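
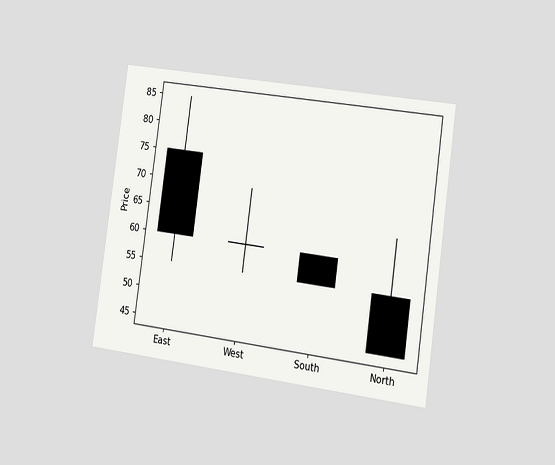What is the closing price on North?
45

The chart is tilted about 8° clockwise and viewed slightly from the right. The North candle closes at 45.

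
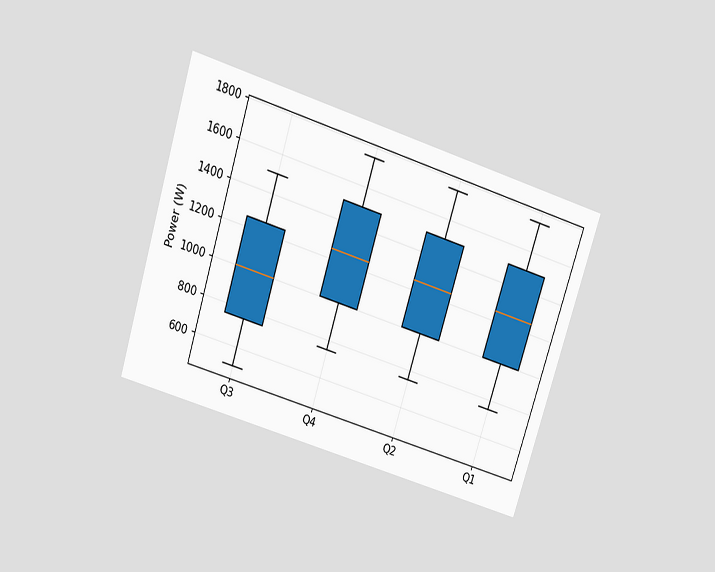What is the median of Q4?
1250W

The chart is tilted about 17° clockwise and viewed slightly from above. The median line in the Q4 box sits at 1250W.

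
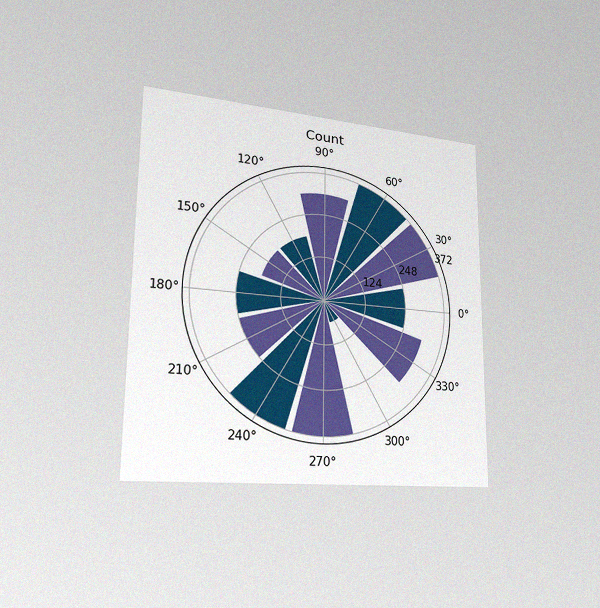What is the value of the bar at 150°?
The chart is viewed slightly from the left, with some photo noise. The bar at 150° reaches 186 on the radial axis.

186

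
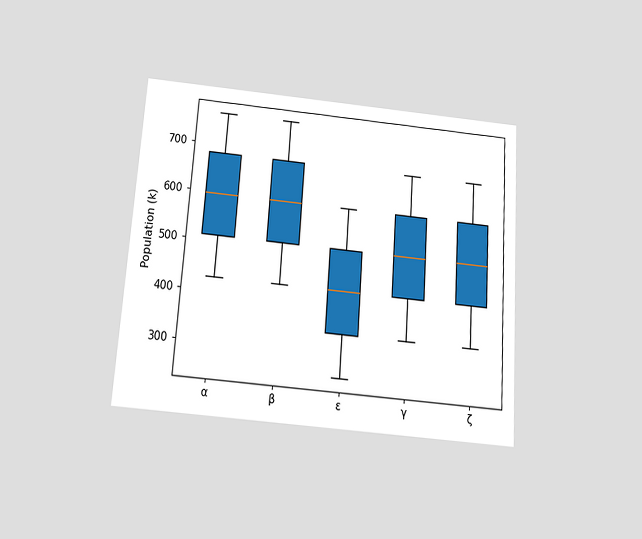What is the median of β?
595k

The chart is tilted about 4° clockwise and viewed slightly from below. The median line in the β box sits at 595k.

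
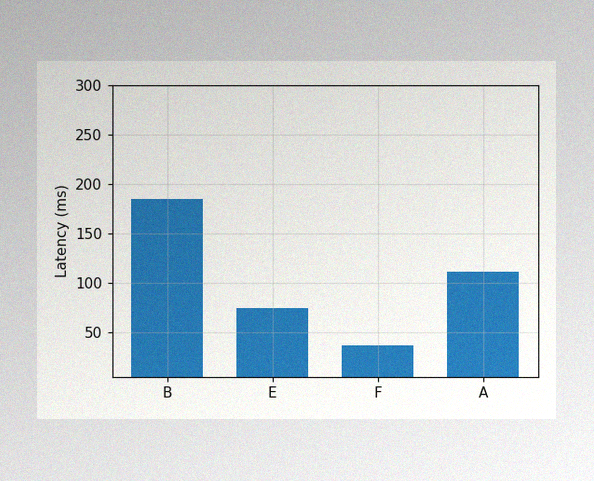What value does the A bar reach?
111ms

The image has some photo noise and uneven lighting. Reading along the chart's y-axis, the A bar reaches 111ms.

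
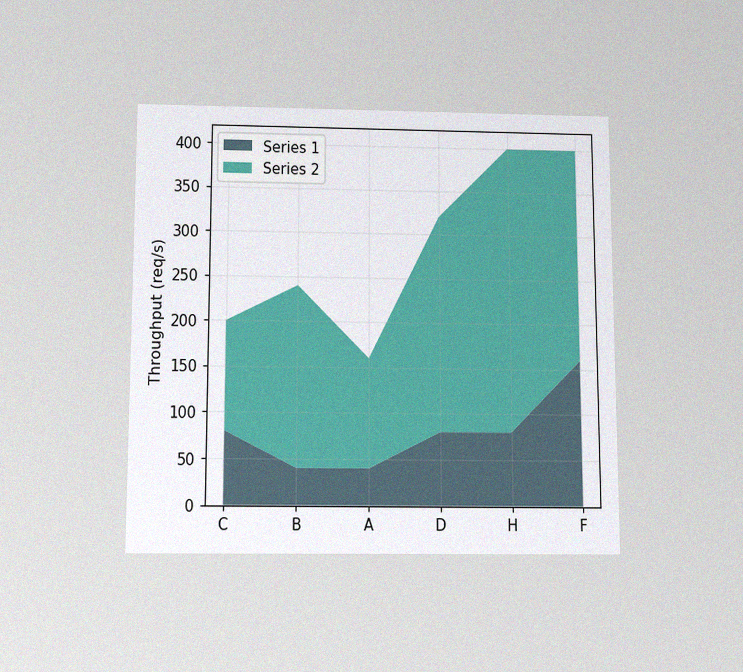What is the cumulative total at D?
The chart is viewed slightly from below, with some photo noise. The stacked total at D reaches 320req/s.

320req/s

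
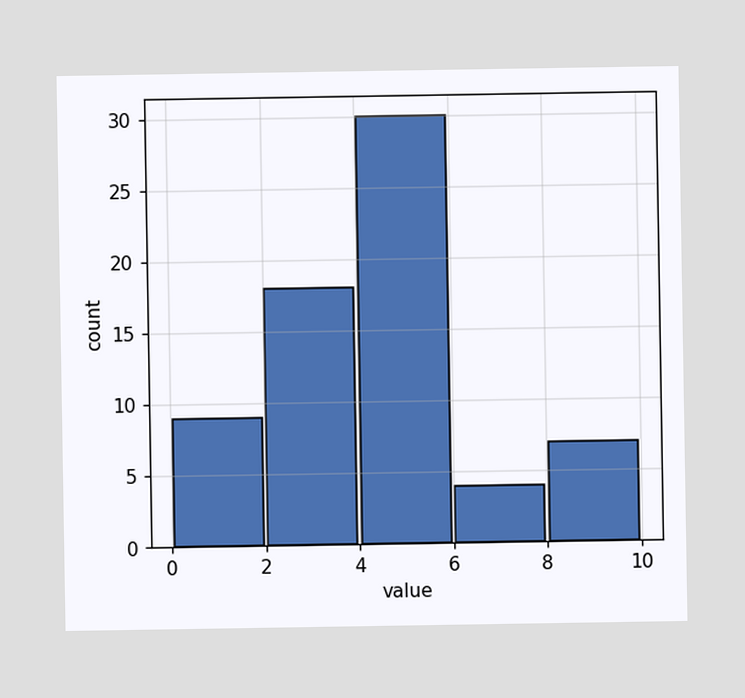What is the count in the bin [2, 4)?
The [2, 4) bin has height 18.

18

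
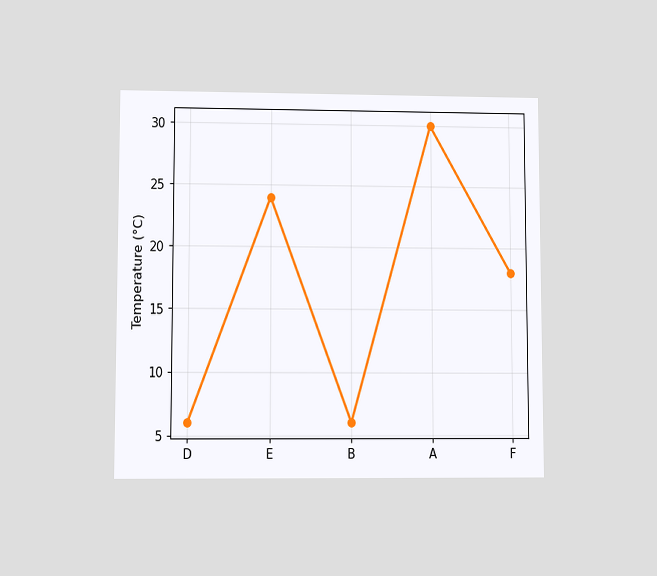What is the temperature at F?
The chart is viewed at a slight angle. At F, the line is at 18°C.

18°C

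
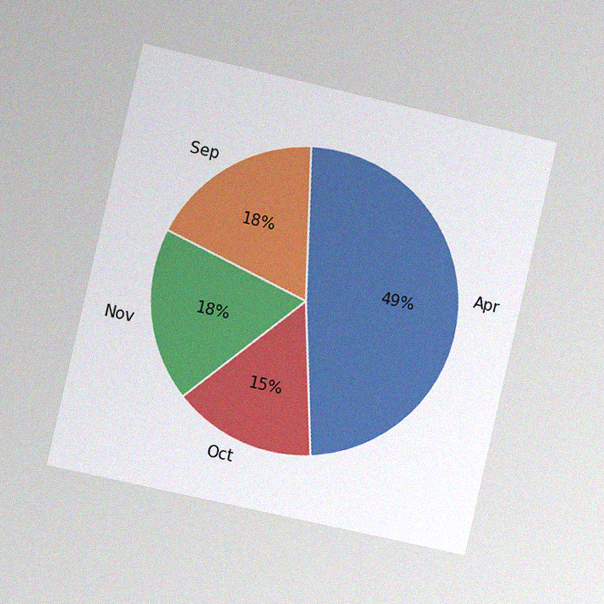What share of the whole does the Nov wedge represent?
The chart is tilted about 13° clockwise and viewed slightly from the left, with some photo noise. The Nov slice takes up 18% of the pie.

18%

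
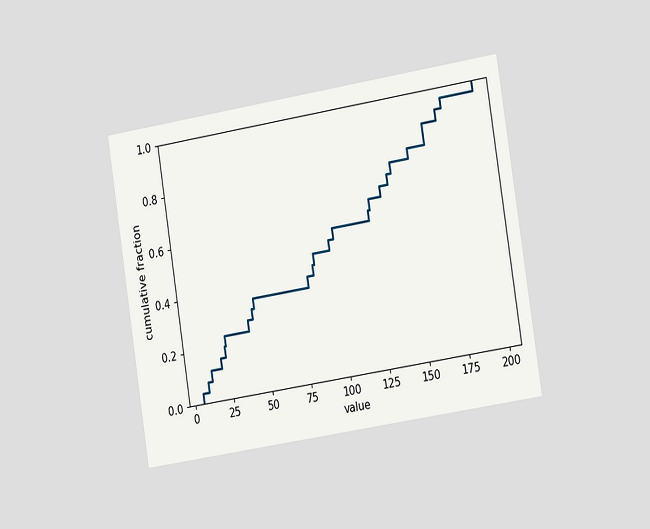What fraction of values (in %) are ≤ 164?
88%

The chart is tilted about 9° counter-clockwise and viewed slightly from the right. At x=164 the ECDF step is at 88%.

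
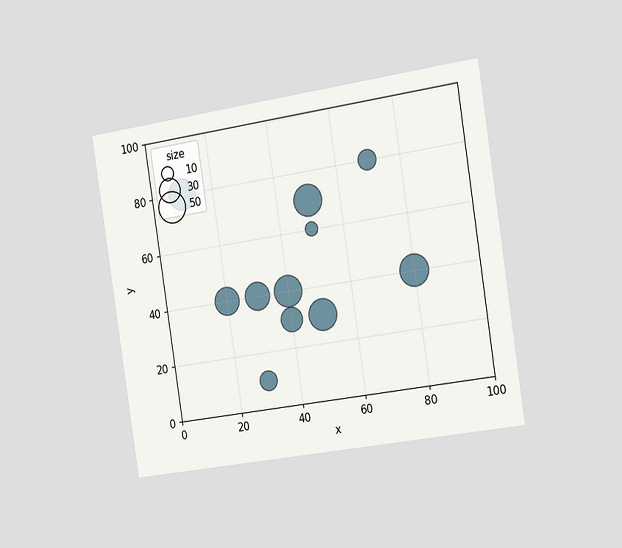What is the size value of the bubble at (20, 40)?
The chart is tilted about 9° counter-clockwise and viewed slightly from the right. Matching the bubble at (20, 40) against the size legend gives 40.

40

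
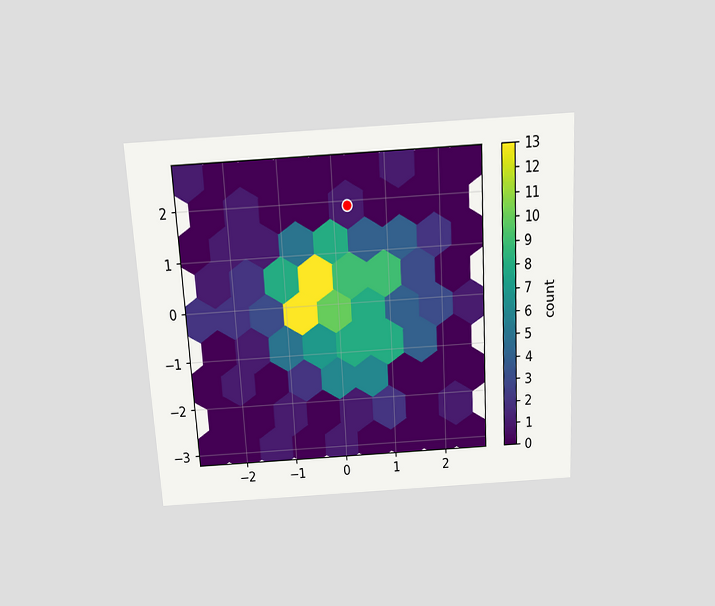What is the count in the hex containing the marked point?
The chart is tilted about 3° counter-clockwise and viewed slightly from above. The marked hex reads 1 on the colorbar.

1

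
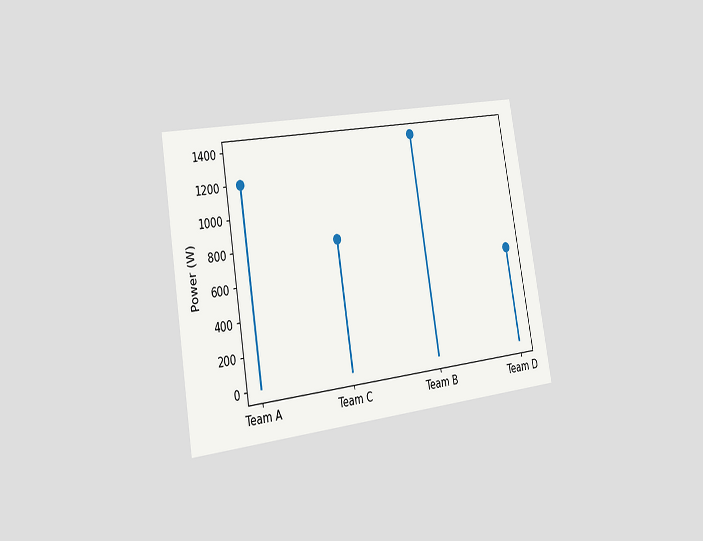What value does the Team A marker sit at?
1200W

The chart is tilted about 9° counter-clockwise and viewed slightly from the left. The Team A marker sits at 1200W.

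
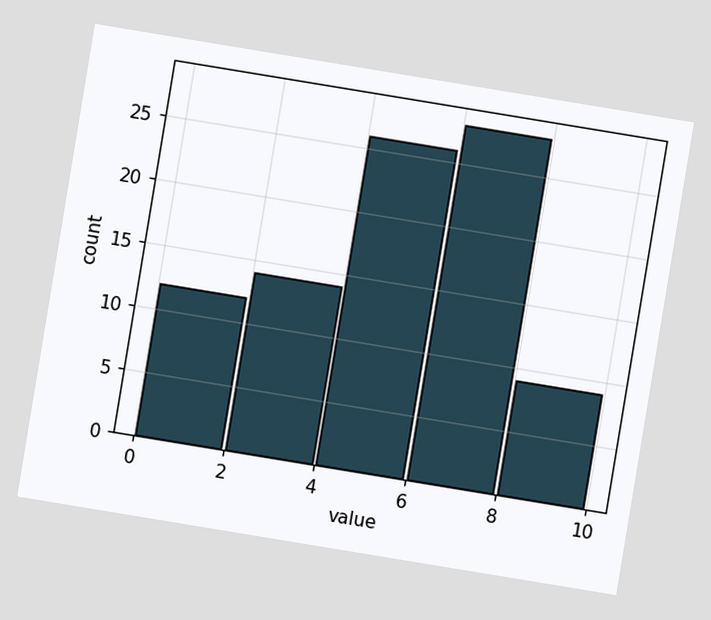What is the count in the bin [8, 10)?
The chart is tilted about 9° clockwise. The [8, 10) bin has height 9.

9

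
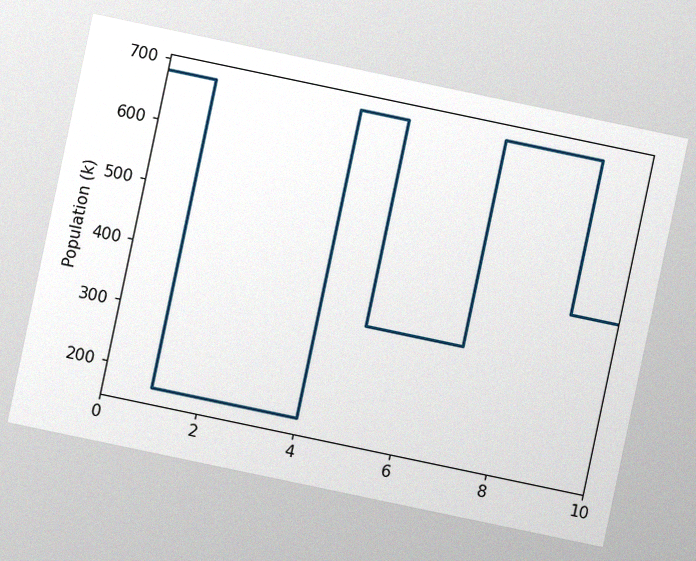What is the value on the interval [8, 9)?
The chart is tilted about 12° clockwise, with some photo noise. On [8, 9) the step sits at 680k.

680k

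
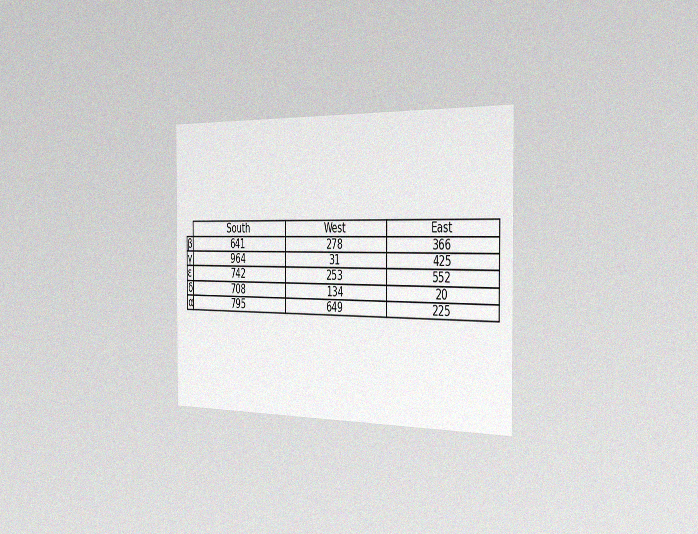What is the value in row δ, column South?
The chart is viewed slightly from the right, with some photo noise. The (δ, South) cell reads 708.

708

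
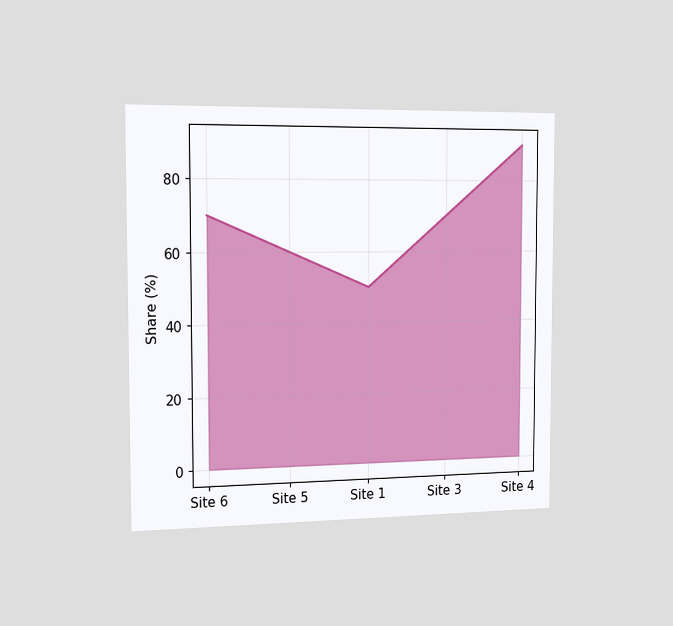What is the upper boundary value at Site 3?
The chart is viewed slightly from the left. At Site 3 the upper boundary is at 70%.

70%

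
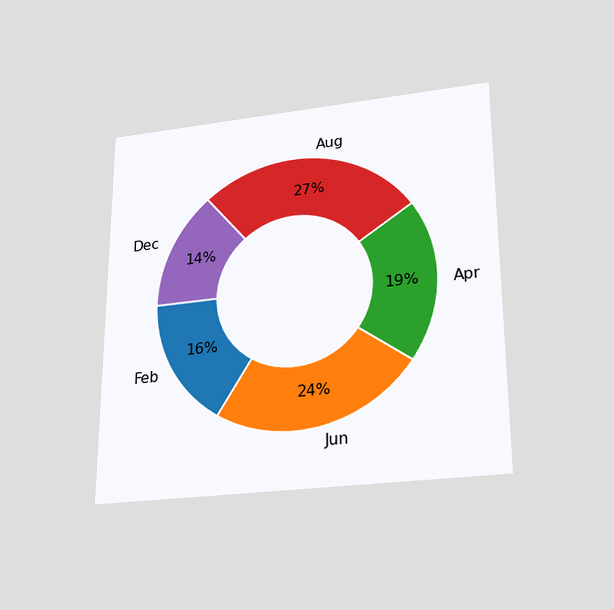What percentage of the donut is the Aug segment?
The chart is viewed slightly from below. The Aug segment takes up 27% of the ring.

27%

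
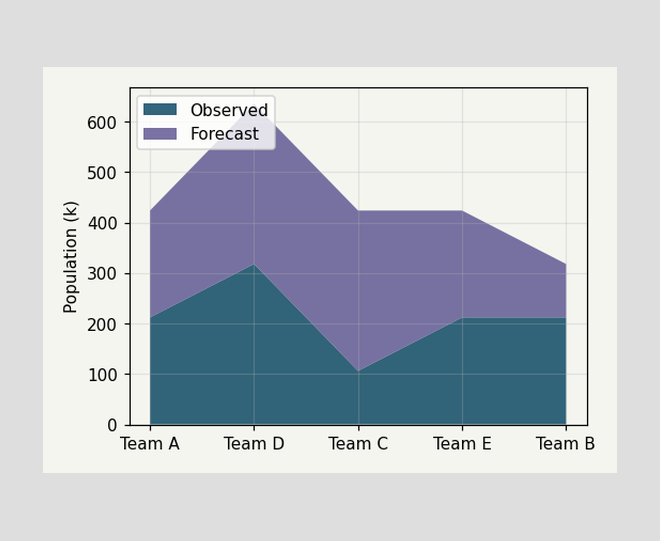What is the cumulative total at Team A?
424k

The stacked total at Team A reaches 424k.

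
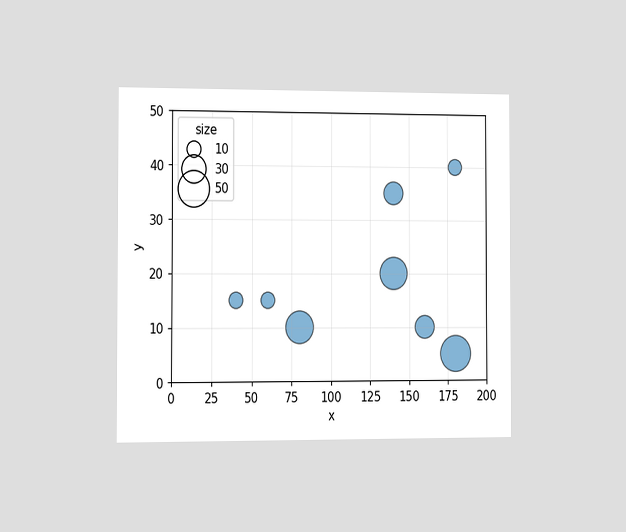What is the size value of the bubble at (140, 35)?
20

The chart is viewed slightly from the left. Matching the bubble at (140, 35) against the size legend gives 20.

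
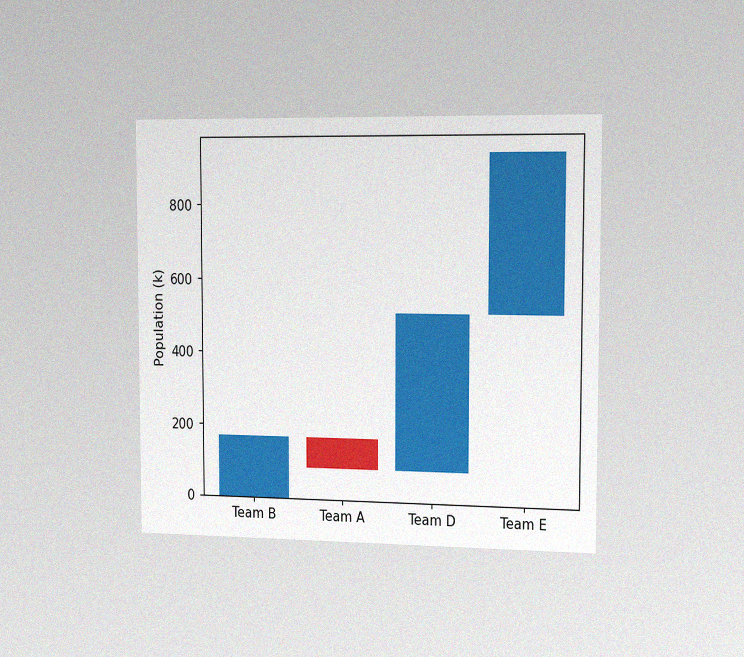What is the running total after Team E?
The chart is viewed slightly from the right, with some photo noise. After Team E the running total reaches 935k.

935k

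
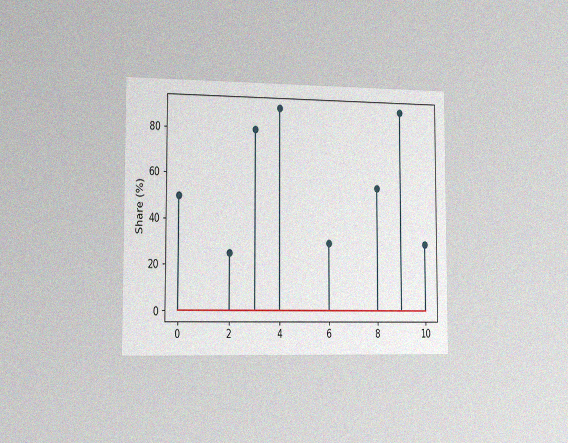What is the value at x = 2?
25%

The chart is viewed slightly from the left, with some photo noise. The stem at x=2 reaches 25%.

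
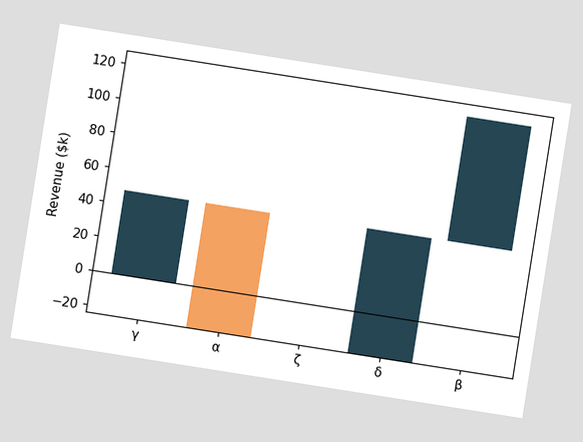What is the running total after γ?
$48k

The chart is tilted about 9° clockwise. After γ the running total reaches $48k.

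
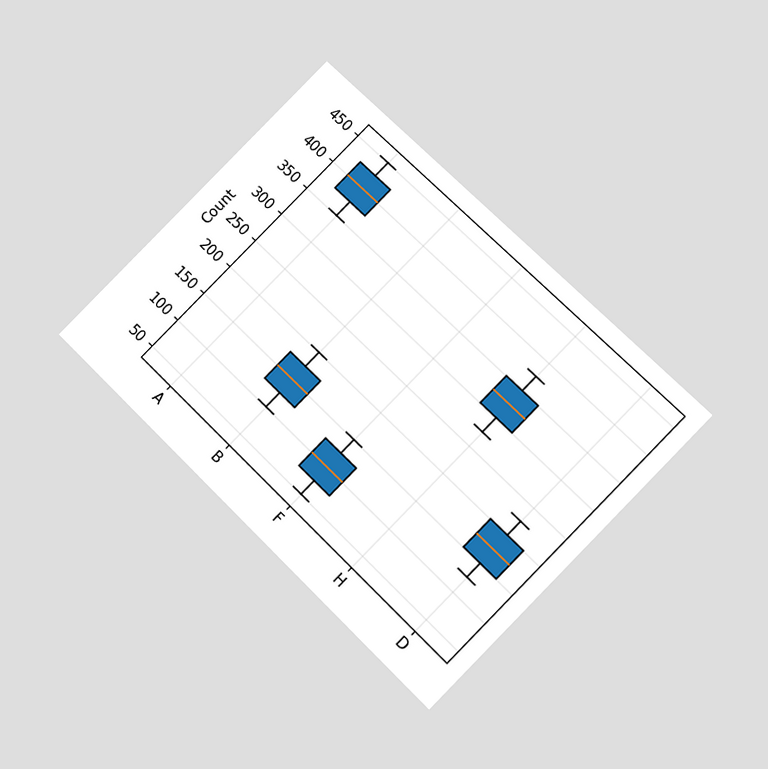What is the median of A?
The chart is tilted about 44° clockwise and viewed at a slight angle. The median line in the A box sits at 400.

400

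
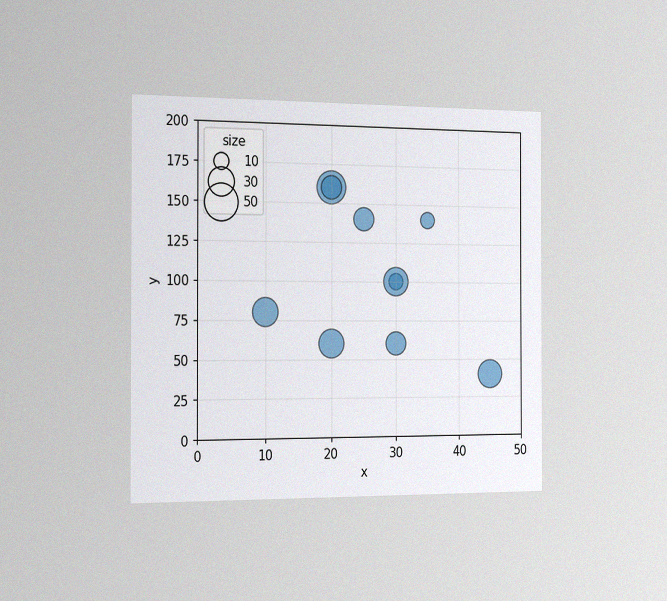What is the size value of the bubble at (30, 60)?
The chart is viewed slightly from the left, with some photo noise. Matching the bubble at (30, 60) against the size legend gives 20.

20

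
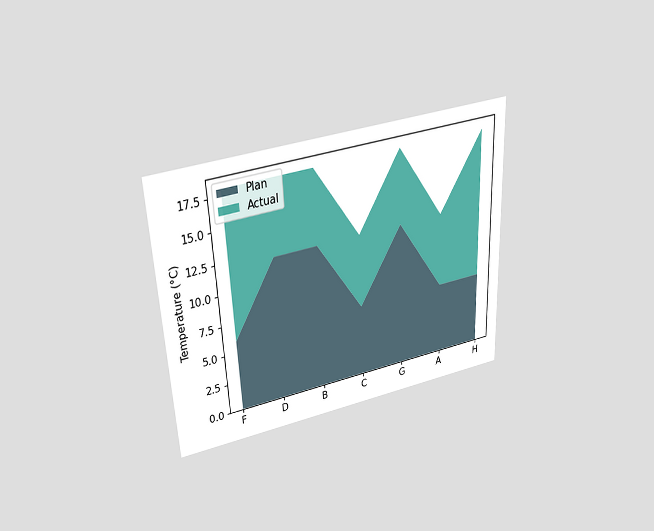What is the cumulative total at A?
The chart is tilted about 3° counter-clockwise and viewed slightly from above. The stacked total at A reaches 12°C.

12°C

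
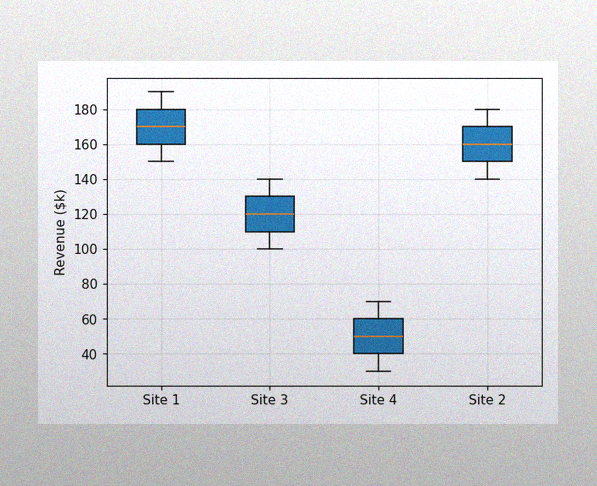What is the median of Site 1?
The image has some photo noise and uneven lighting. The median line in the Site 1 box sits at $170k.

$170k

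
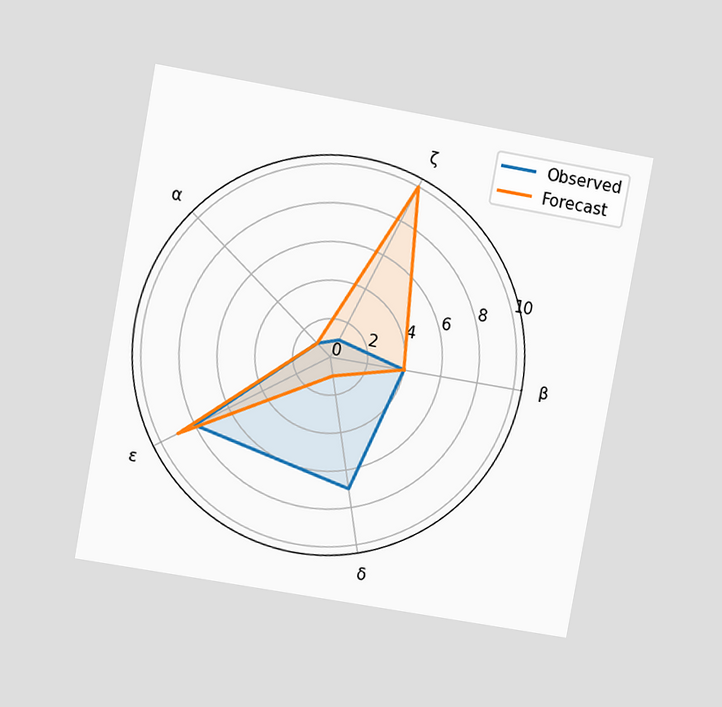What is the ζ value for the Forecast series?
The chart is tilted about 10° clockwise and viewed at a slight angle. On the ζ axis, Forecast reaches 10.

10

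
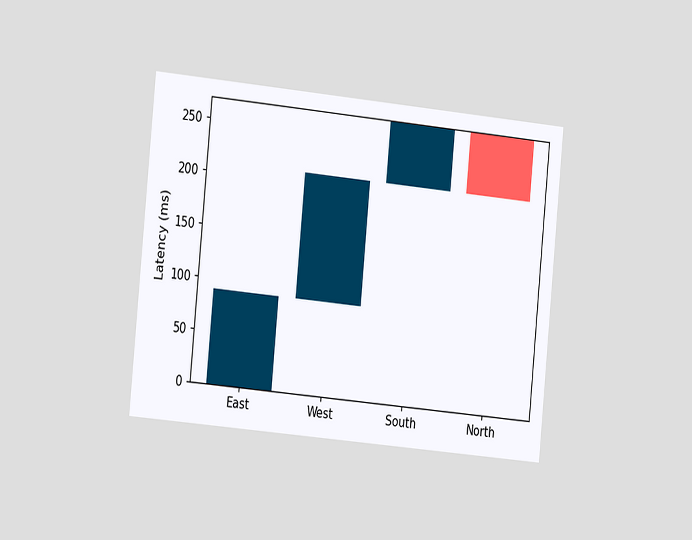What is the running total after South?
The chart is tilted about 6° clockwise and viewed slightly from the left. After South the running total reaches 270ms.

270ms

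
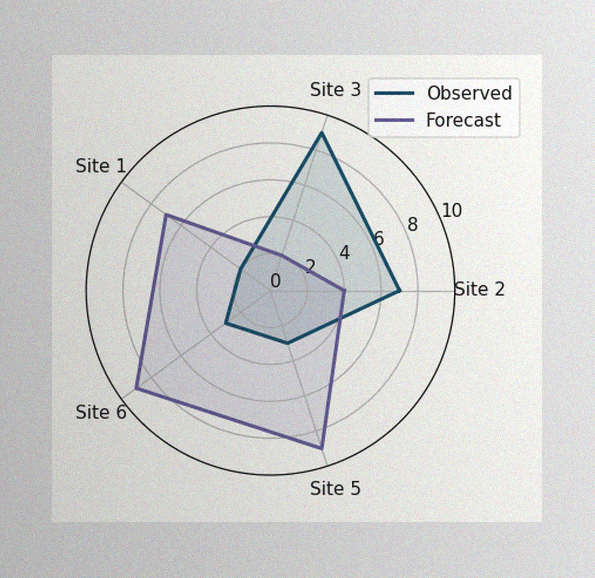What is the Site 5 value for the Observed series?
3

The image has some photo noise and uneven lighting. On the Site 5 axis, Observed reaches 3.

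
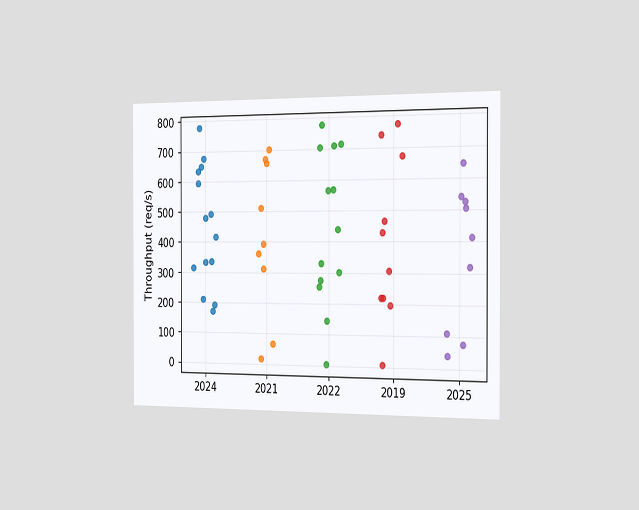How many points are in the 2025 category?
9

The chart is viewed slightly from the right. Counting the markers in the 2025 column gives 9.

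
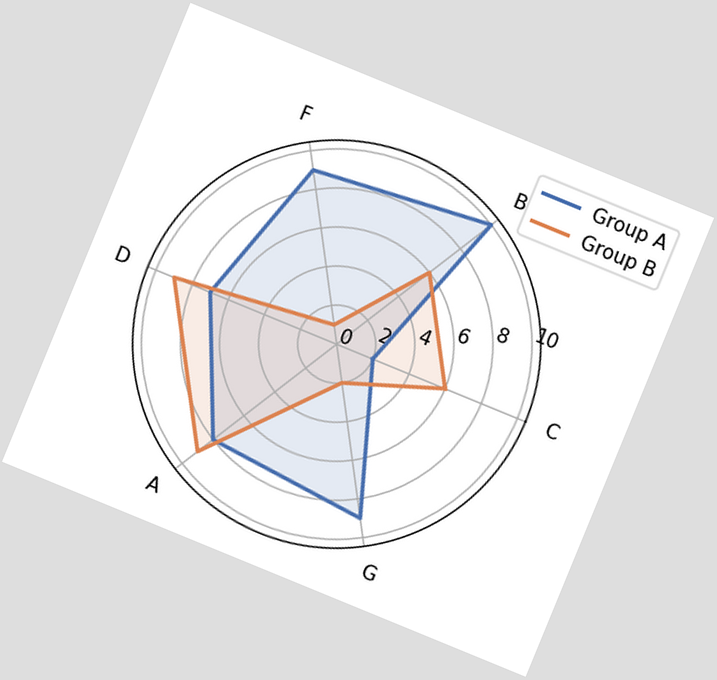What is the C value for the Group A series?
The chart is tilted about 22° clockwise. On the C axis, Group A reaches 2.

2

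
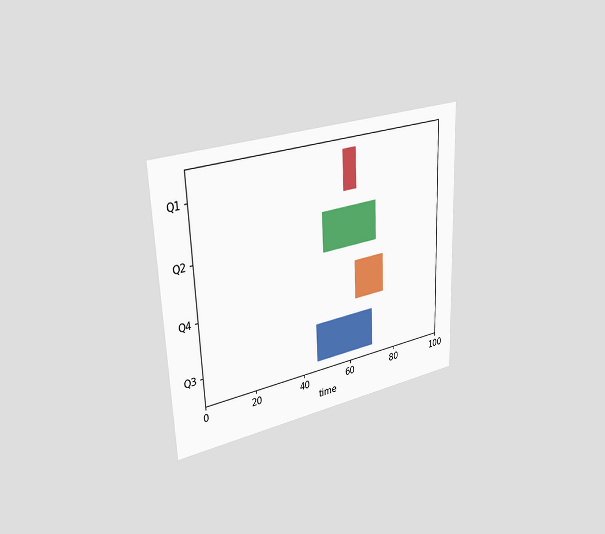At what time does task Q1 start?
59

The chart is tilted about 2° counter-clockwise and viewed slightly from the left. The Q1 bar begins at t=59.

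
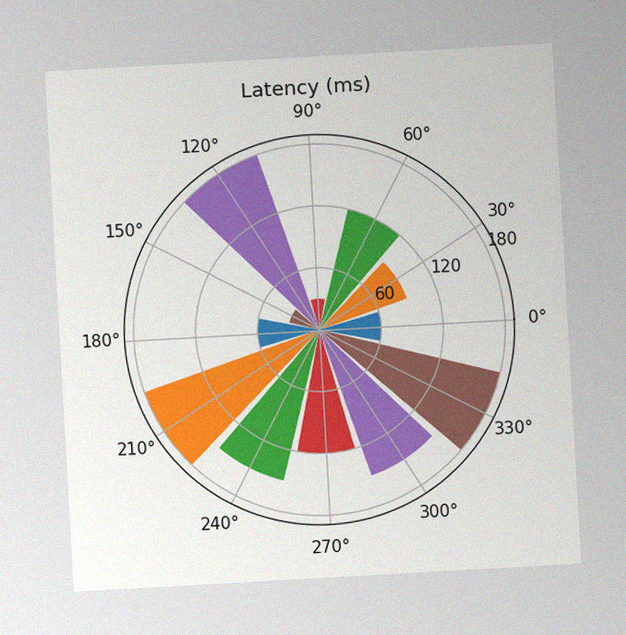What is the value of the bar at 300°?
The chart is tilted about 3° counter-clockwise, with some photo noise. The bar at 300° reaches 150ms on the radial axis.

150ms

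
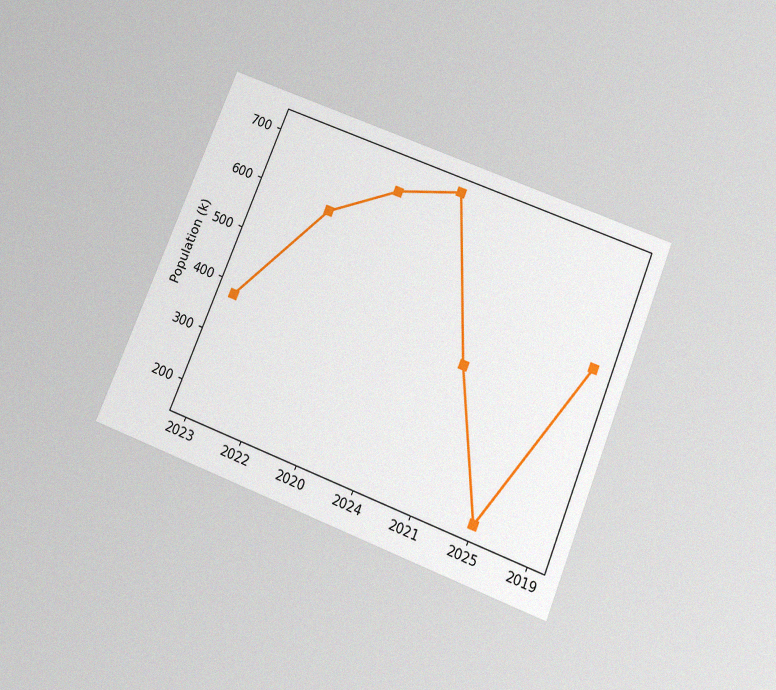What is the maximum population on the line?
714k

The chart is tilted about 22° clockwise and viewed slightly from below, with some photo noise. The highest point is at 2024, and reading across to the y-axis gives 714k.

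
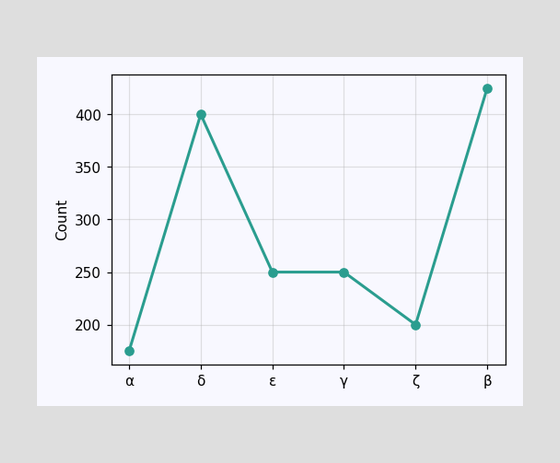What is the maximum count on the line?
The highest point is at β, and reading across to the y-axis gives 425.

425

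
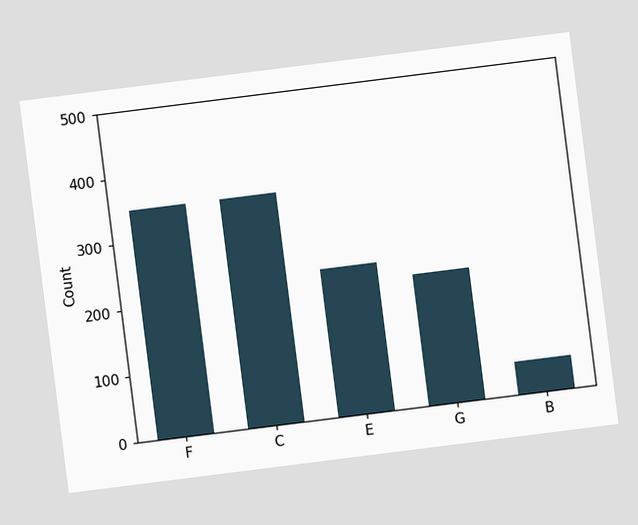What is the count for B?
50

The chart is tilted about 7° counter-clockwise. Reading along the chart's y-axis, the B bar reaches 50.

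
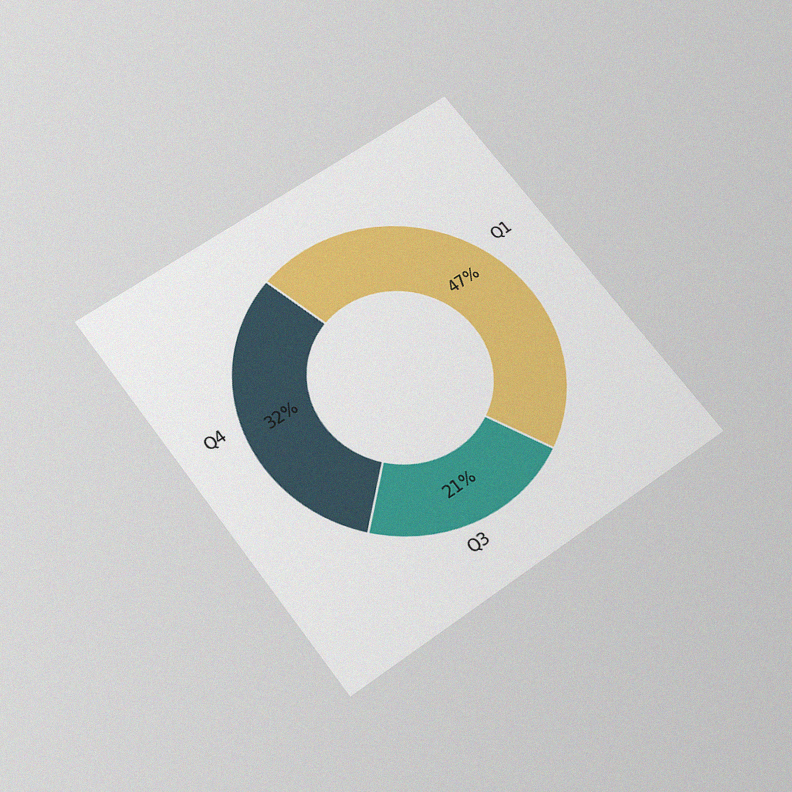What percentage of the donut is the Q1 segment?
The chart is tilted about 37° counter-clockwise and viewed slightly from below, with some photo noise. The Q1 segment takes up 47% of the ring.

47%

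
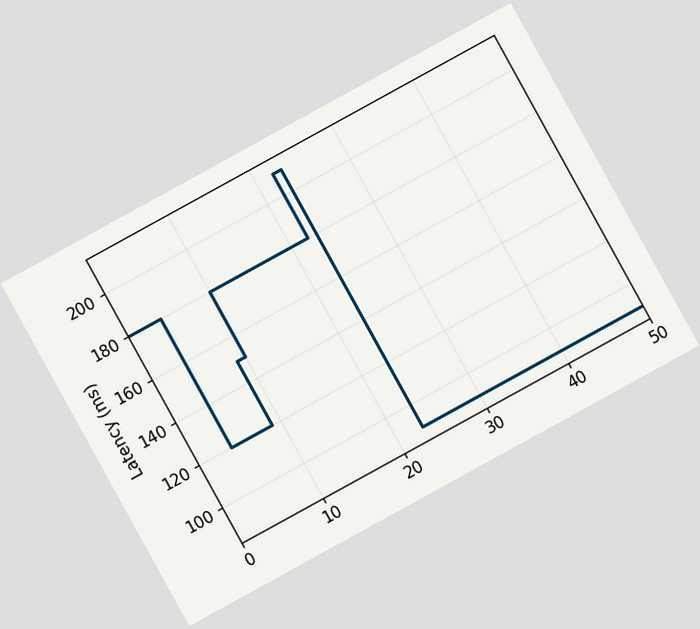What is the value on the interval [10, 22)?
180ms

The chart is tilted about 29° counter-clockwise. On [10, 22) the step sits at 180ms.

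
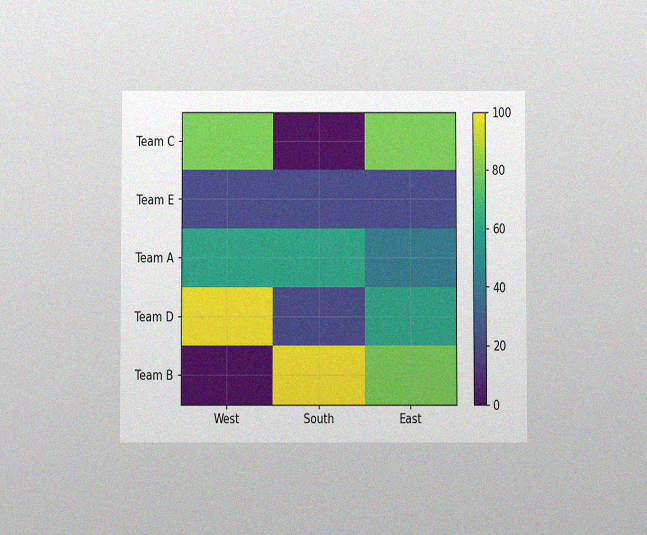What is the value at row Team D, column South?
The chart is viewed at a slight angle, with some photo noise. Matching cell (Team D, South) against the colorbar gives 20.

20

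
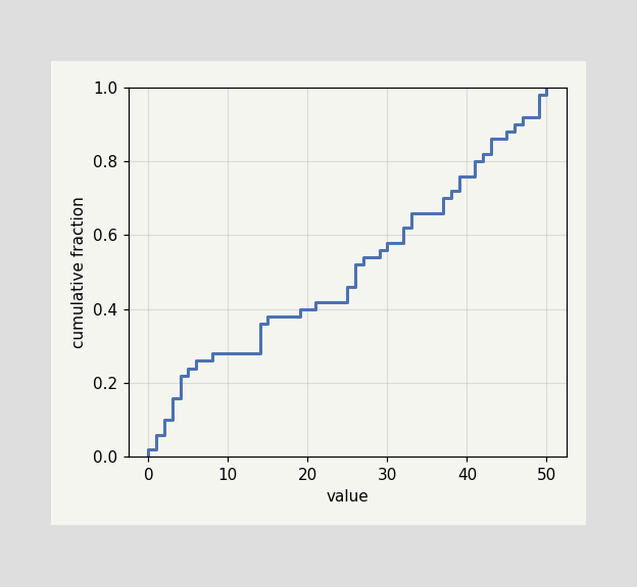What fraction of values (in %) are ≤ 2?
10%

At x=2 the ECDF step is at 10%.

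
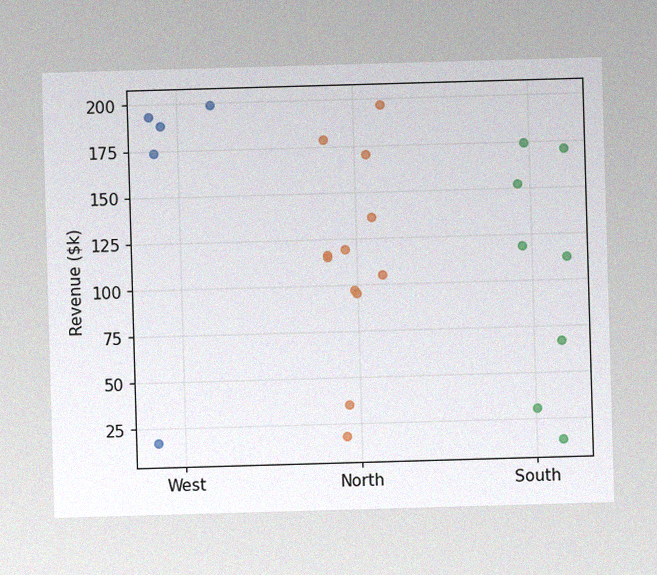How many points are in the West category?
5

The image has some photo noise and uneven lighting. Counting the markers in the West column gives 5.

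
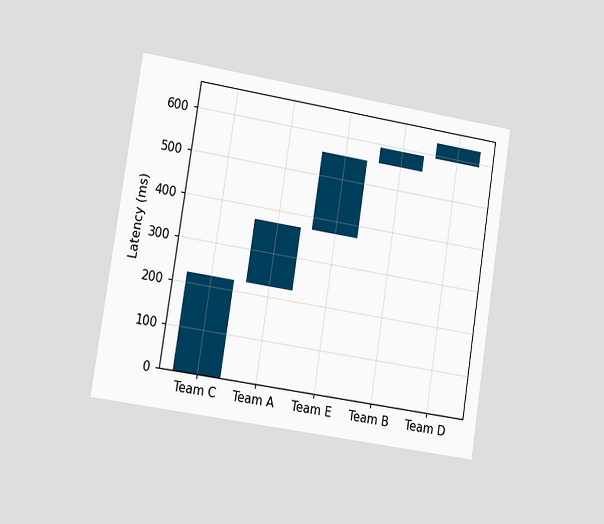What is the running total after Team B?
592ms

The chart is tilted about 9° clockwise and viewed at a slight angle. After Team B the running total reaches 592ms.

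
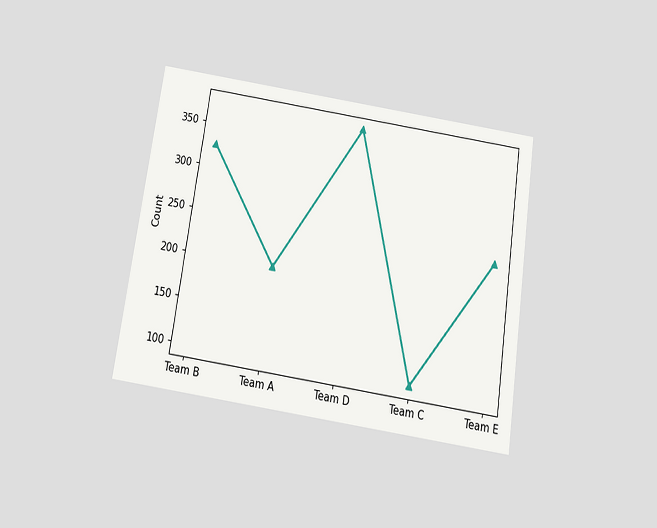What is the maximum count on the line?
The chart is tilted about 9° clockwise and viewed slightly from below. The highest point is at Team D, and reading across to the y-axis gives 375.

375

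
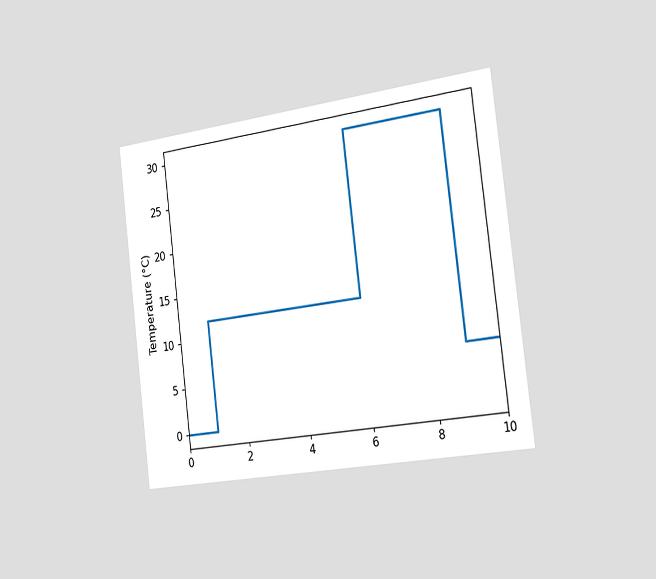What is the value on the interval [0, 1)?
The chart is tilted about 7° counter-clockwise and viewed slightly from the right. On [0, 1) the step sits at 0°C.

0°C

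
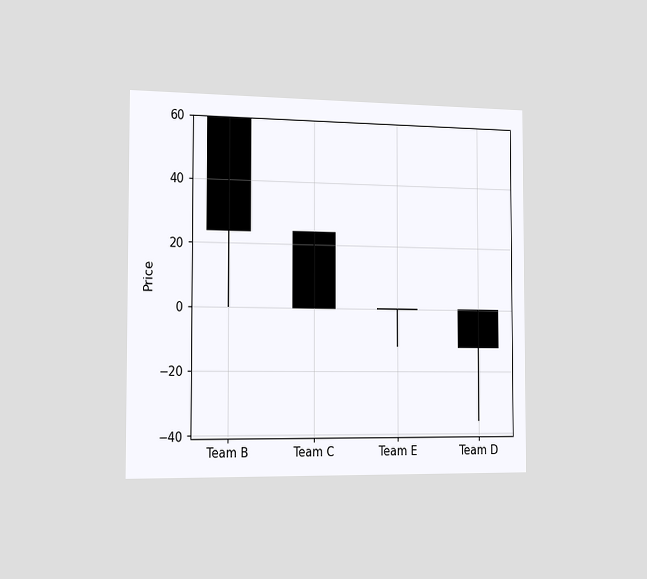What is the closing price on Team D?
The chart is viewed slightly from the left. The Team D candle closes at -12.

-12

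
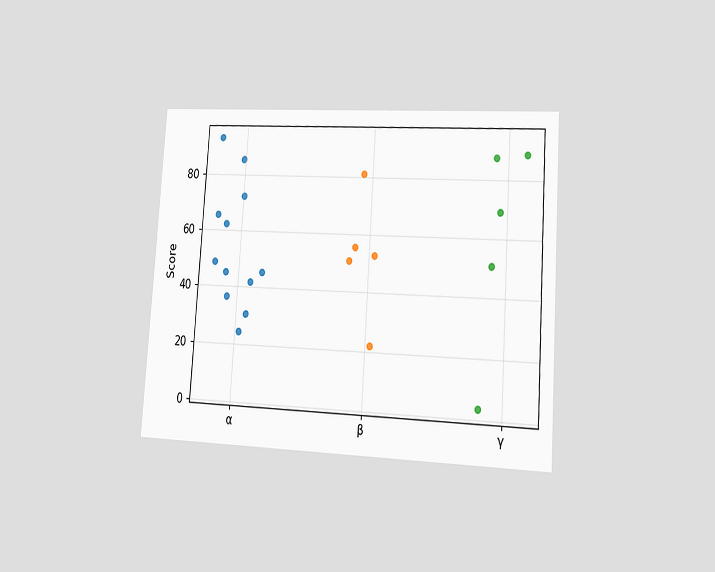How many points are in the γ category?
5

The chart is tilted about 4° clockwise and viewed slightly from the right. Counting the markers in the γ column gives 5.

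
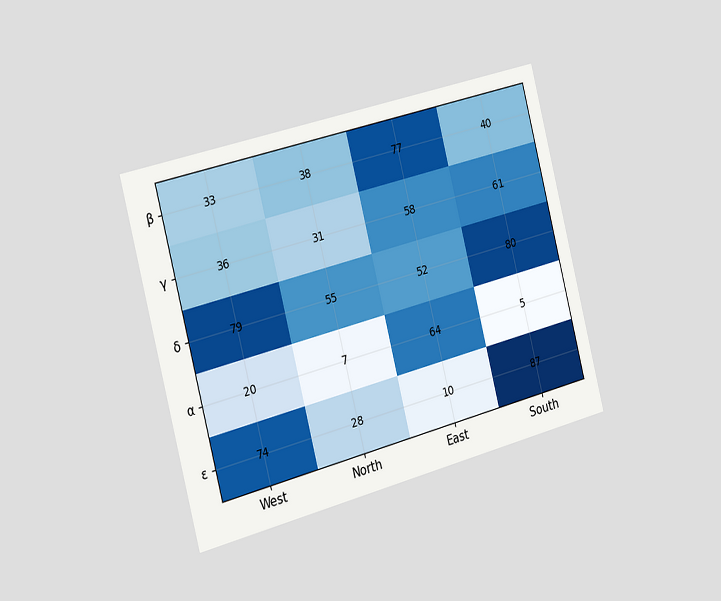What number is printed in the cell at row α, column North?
The chart is tilted about 15° counter-clockwise and viewed slightly from the left. The (α, North) cell reads 7.

7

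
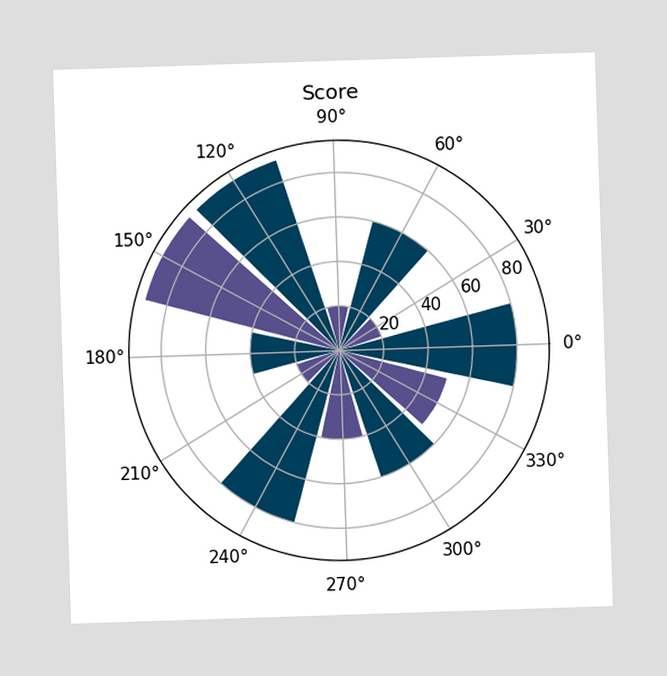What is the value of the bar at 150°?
90

The bar at 150° reaches 90 on the radial axis.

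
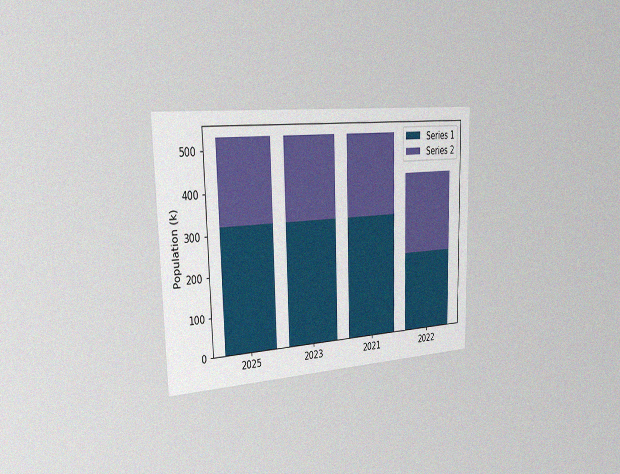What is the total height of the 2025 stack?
The chart is viewed slightly from the left, with some photo noise. The 2025 stack's top reaches 530k on the y-axis.

530k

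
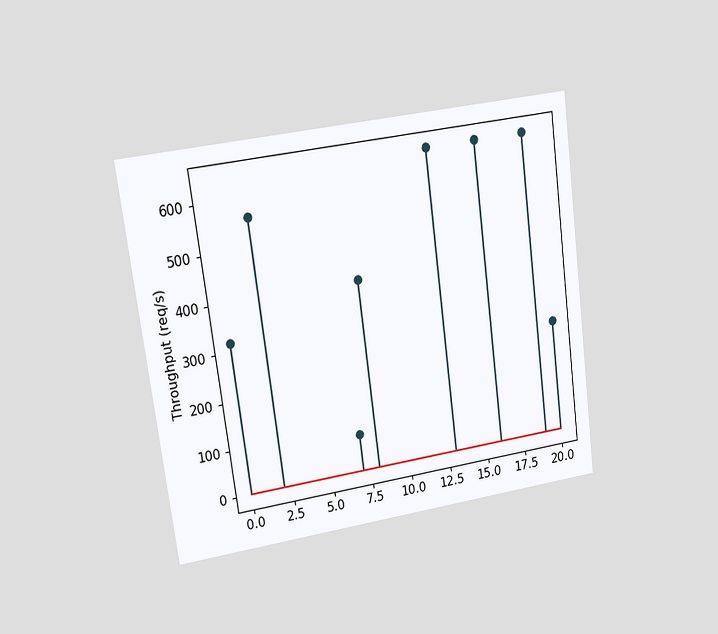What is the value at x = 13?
The chart is tilted about 8° counter-clockwise and viewed at a slight angle. The stem at x=13 reaches 640req/s.

640req/s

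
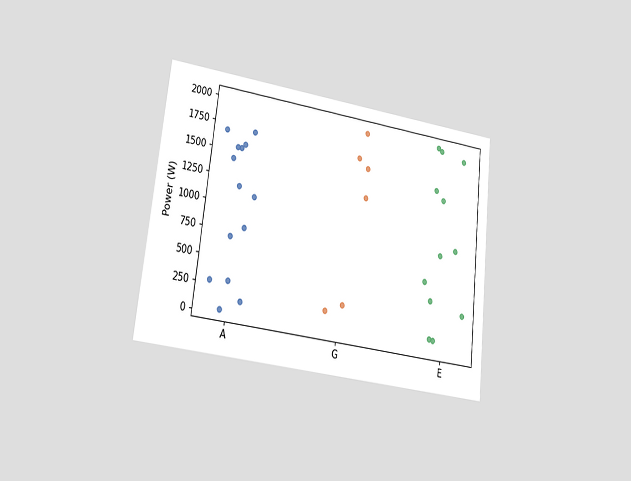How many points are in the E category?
12

The chart is tilted about 7° clockwise and viewed at a slight angle. Counting the markers in the E column gives 12.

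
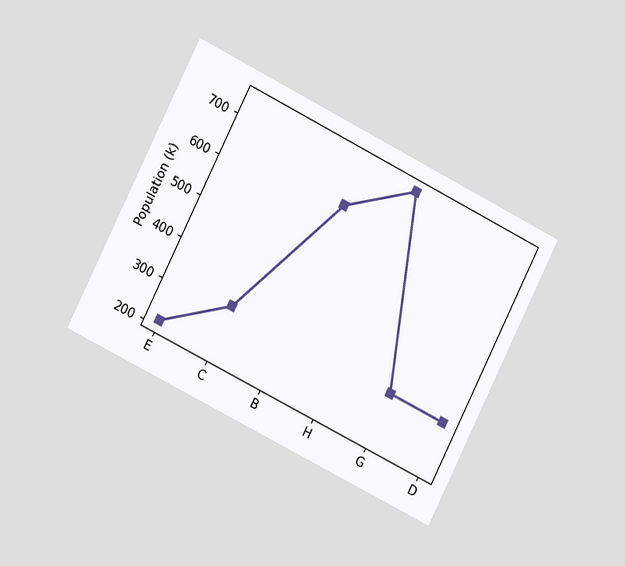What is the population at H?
The chart is tilted about 27° clockwise and viewed slightly from the left. At H, the line is at 742k.

742k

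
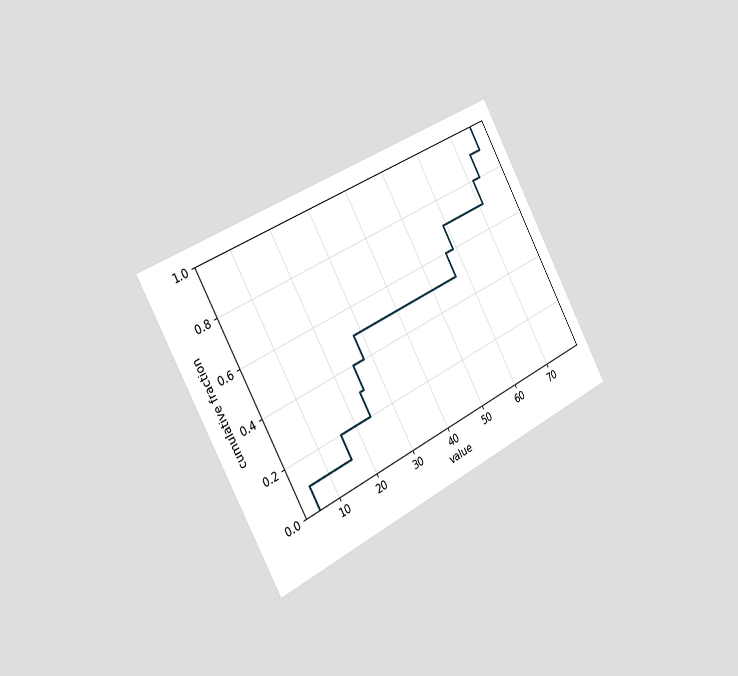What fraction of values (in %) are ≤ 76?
100%

The chart is tilted about 28° counter-clockwise and viewed slightly from the left. At x=76 the ECDF step is at 100%.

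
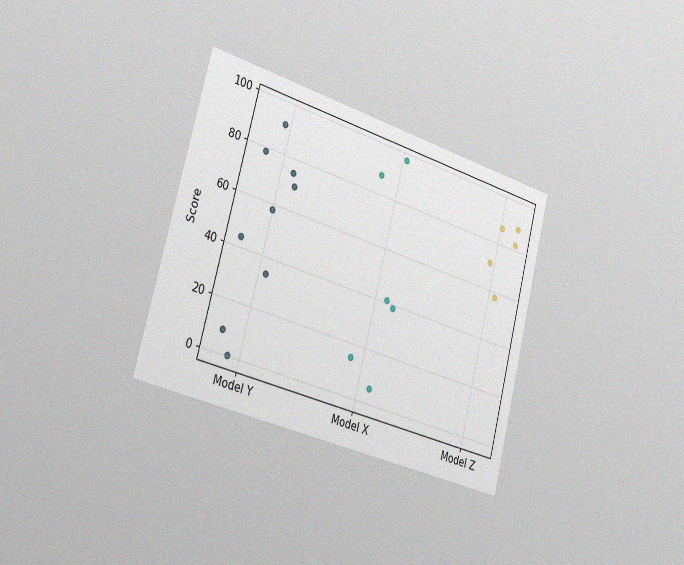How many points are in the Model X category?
6

The chart is tilted about 15° clockwise and viewed slightly from the left, with some photo noise. Counting the markers in the Model X column gives 6.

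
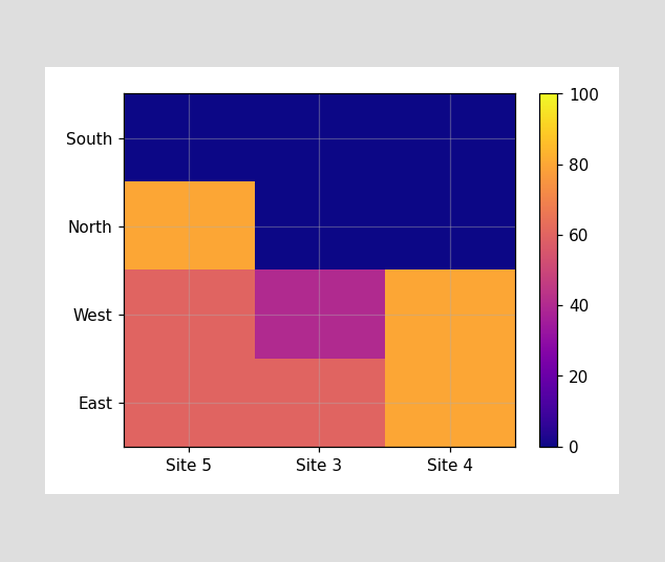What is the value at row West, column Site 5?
60

Matching cell (West, Site 5) against the colorbar gives 60.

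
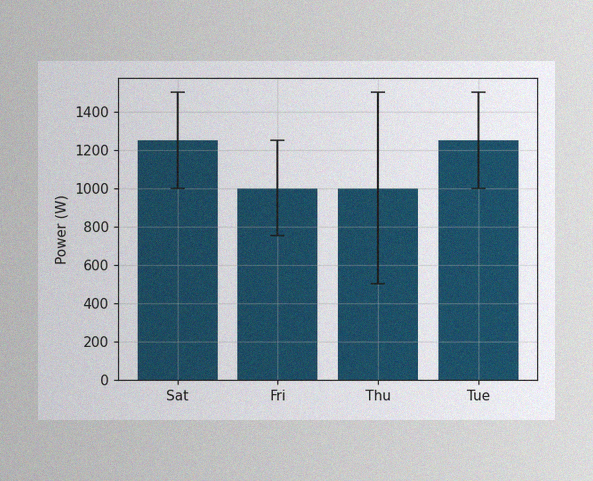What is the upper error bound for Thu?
1500W

The image has some photo noise and uneven lighting. The Thu bar's upper whisker reaches 1500W.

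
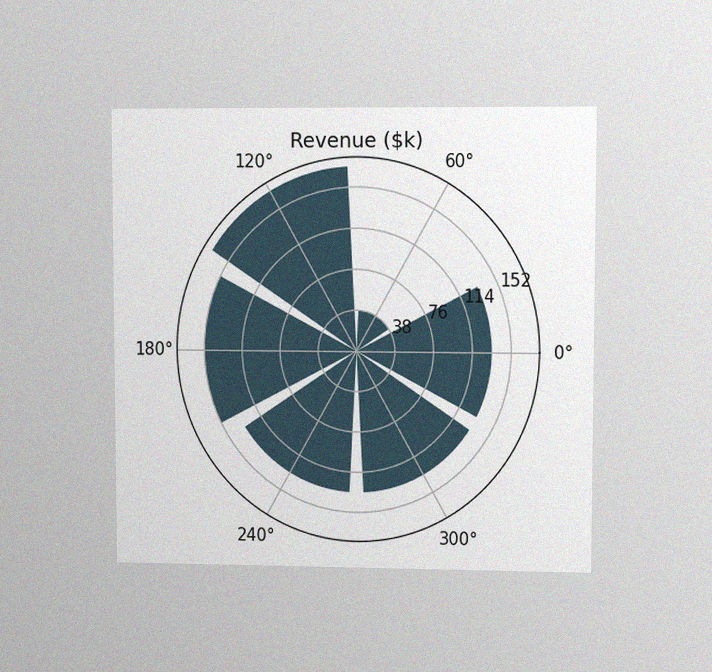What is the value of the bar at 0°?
$133k

The chart is viewed at a slight angle, with some photo noise. The bar at 0° reaches $133k on the radial axis.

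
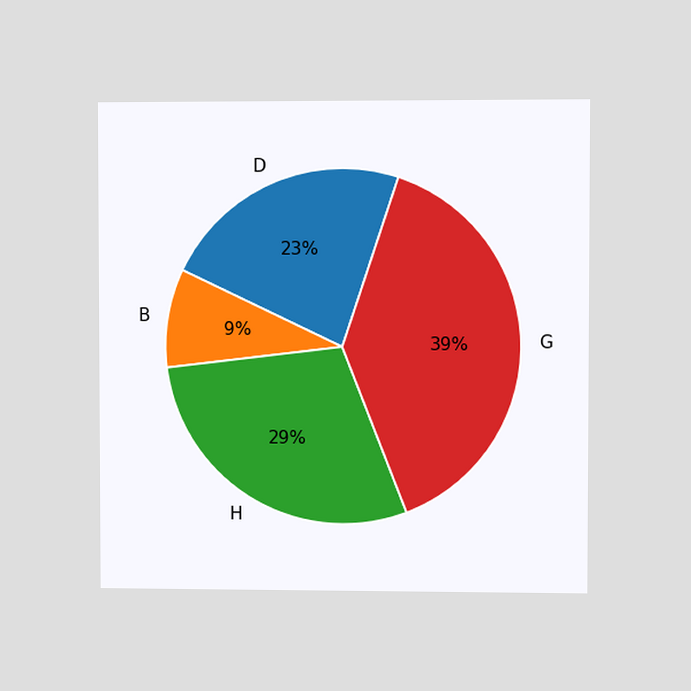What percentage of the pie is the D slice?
23%

The chart is viewed at a slight angle. The D slice takes up 23% of the pie.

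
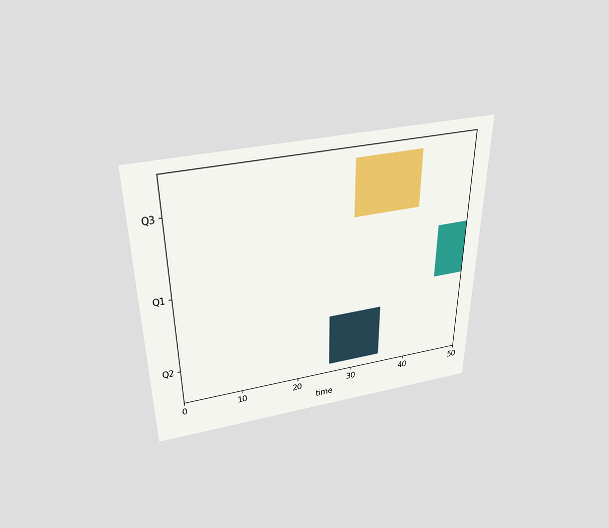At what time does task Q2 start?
The chart is viewed slightly from above. The Q2 bar begins at t=26.

26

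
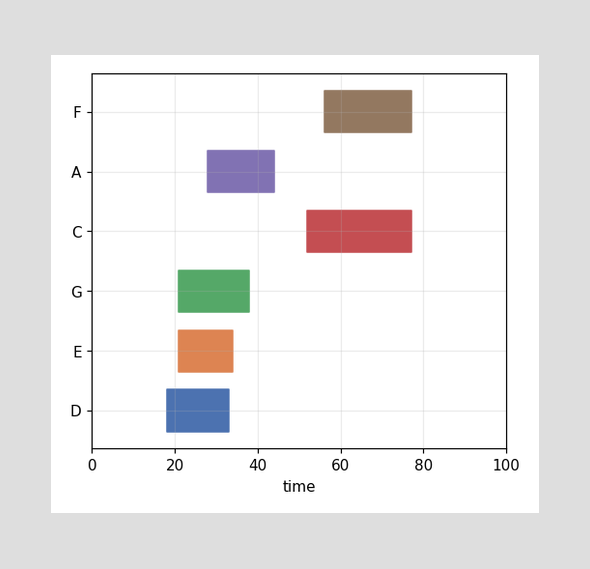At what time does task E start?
21

The E bar begins at t=21.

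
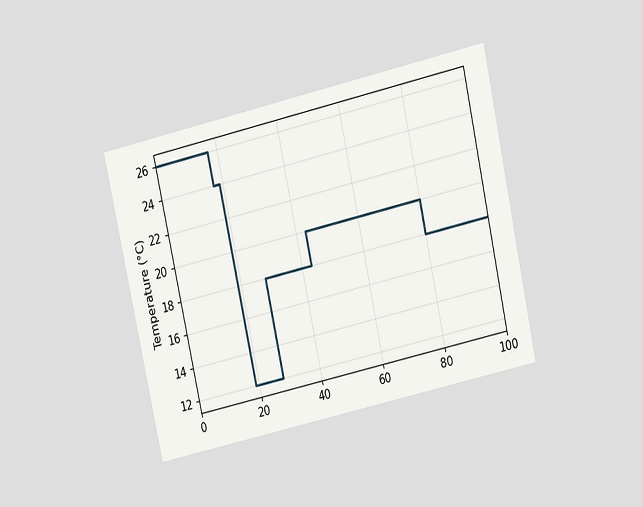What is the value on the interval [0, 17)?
26°C

The chart is tilted about 13° counter-clockwise and viewed at a slight angle. On [0, 17) the step sits at 26°C.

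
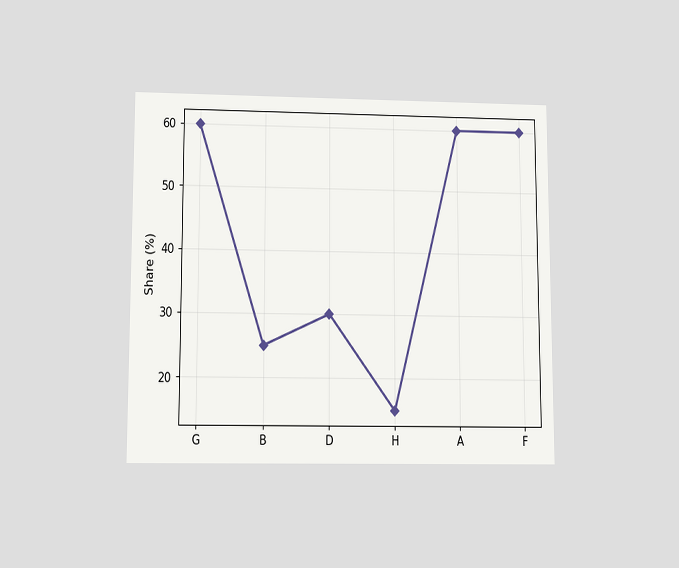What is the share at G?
The chart is viewed slightly from below. At G, the line is at 60%.

60%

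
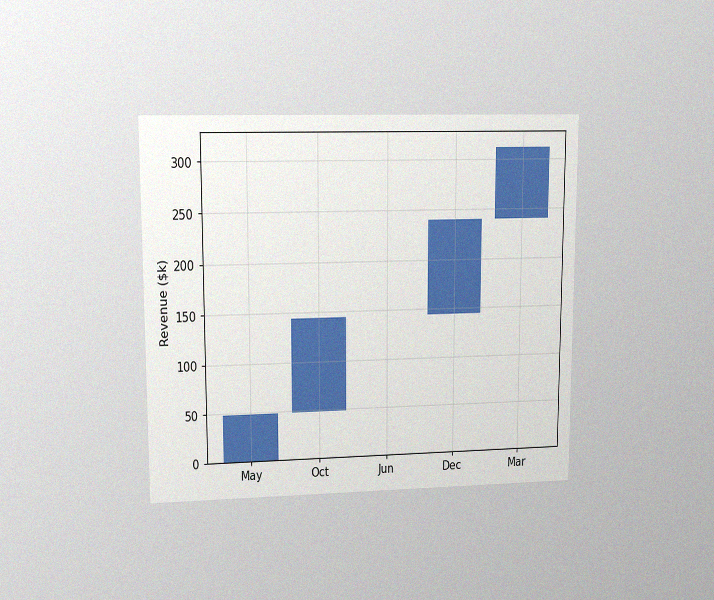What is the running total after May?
The chart is viewed at a slight angle, with some photo noise. After May the running total reaches $48k.

$48k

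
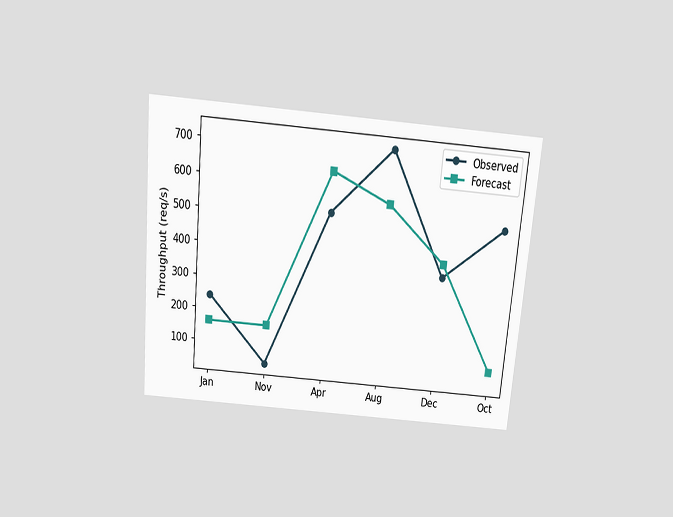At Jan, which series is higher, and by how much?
Observed, by 80req/s

The chart is tilted about 5° clockwise and viewed slightly from above. At Jan, Observed sits above the other line by 80req/s.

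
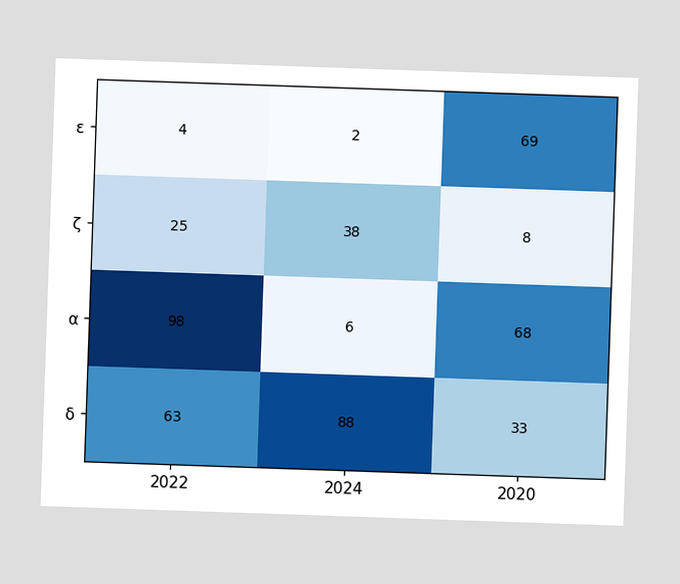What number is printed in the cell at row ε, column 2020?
69

The (ε, 2020) cell reads 69.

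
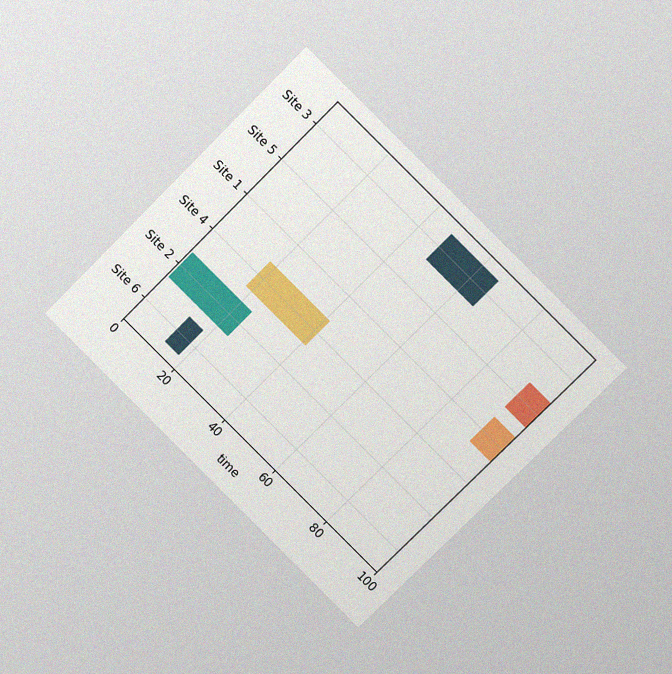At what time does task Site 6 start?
The chart is tilted about 45° clockwise and viewed at a slight angle, with some photo noise. The Site 6 bar begins at t=13.

13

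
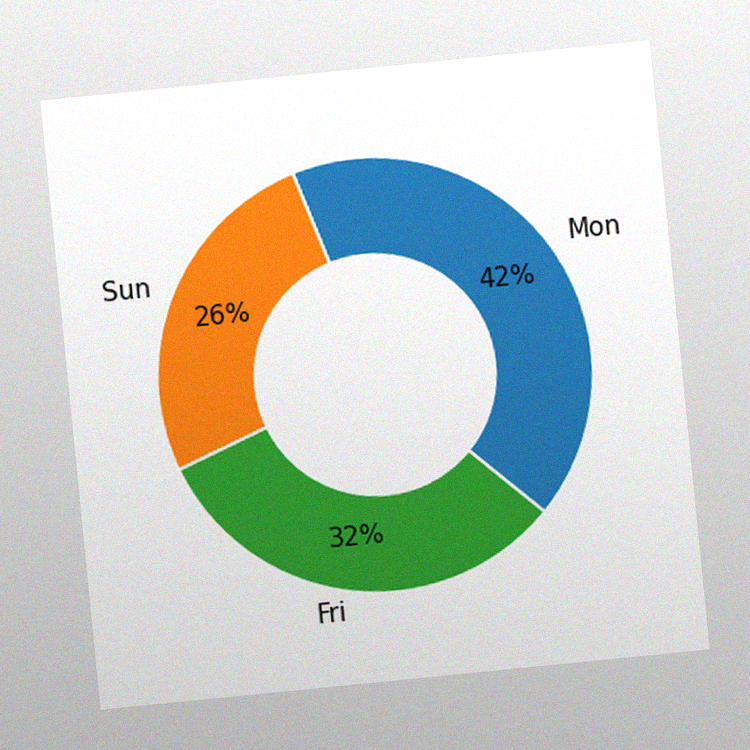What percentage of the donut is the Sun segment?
26%

The chart is tilted about 6° counter-clockwise, with some photo noise. The Sun segment takes up 26% of the ring.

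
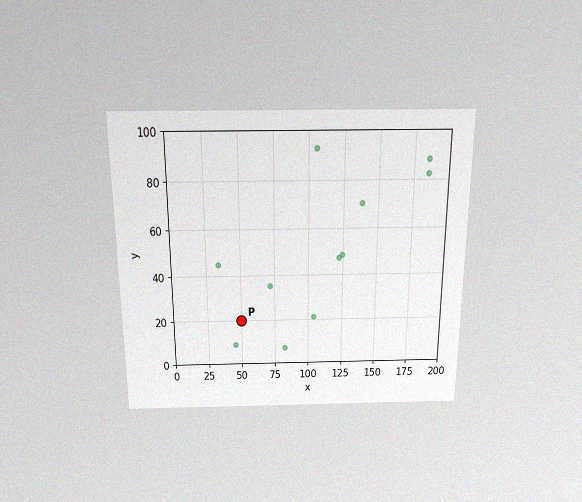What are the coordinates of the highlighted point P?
(50, 20)

The chart is viewed slightly from above, with some photo noise. Following the gridlines from P to each axis, P sits at (50, 20).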